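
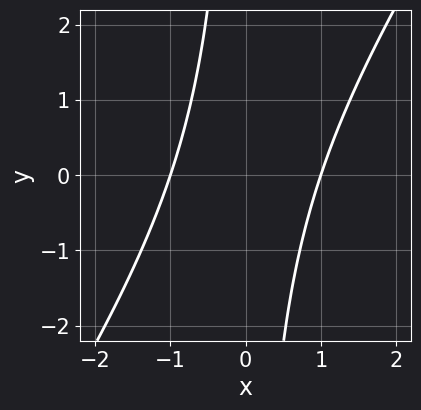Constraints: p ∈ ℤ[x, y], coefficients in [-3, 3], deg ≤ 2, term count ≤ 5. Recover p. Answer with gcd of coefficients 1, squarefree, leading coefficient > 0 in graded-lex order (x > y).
3*x^2 - 2*x*y - 3

First, the degree is 2 — the shape is more complex than any degree-1 curve.
Then, from the visible intercepts: among the integer gridlines, it crosses the x-axis at x ∈ {-1, 1}; it misses every integer gridline on the y-axis.
Finally, together with the visible shape, these determine p as stated.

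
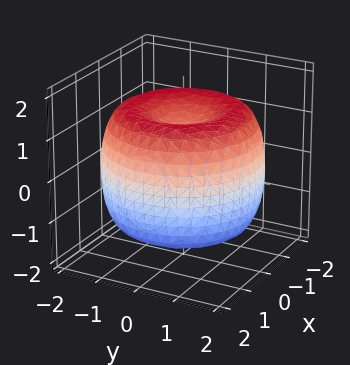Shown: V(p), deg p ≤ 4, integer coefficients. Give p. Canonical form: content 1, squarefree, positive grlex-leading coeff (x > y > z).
First, the degree is 4 — a generic line meets the surface in up to 4 points.
Next, symmetries: rotational symmetry about the z-axis ⇒ p depends on x, y only through x² + y².
Then, from the axis intercepts and sections: the z-axis gridline crossings are at z ∈ {-1, 1}; a circular section at z = -1 has radius between 1 and 2.
Finally, fitting integer coefficients to these (and the overall shape) gives p.

x^4 + 2*x^2*y^2 + y^4 - 3*x^2 - 3*y^2 + 2*z^2 - 2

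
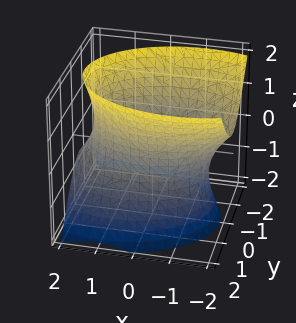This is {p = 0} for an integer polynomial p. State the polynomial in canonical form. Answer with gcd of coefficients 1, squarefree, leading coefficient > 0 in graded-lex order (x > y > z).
First, degree: the shape is more complex than any degree-1 surface, so deg p = 2.
Then, from the axis intercepts and sections: no z-intercept at any integer in the box.
Finally, fitting integer coefficients to these (and the overall shape) gives p.

x^2 + x*z + 2*y^2 - z^2 - 3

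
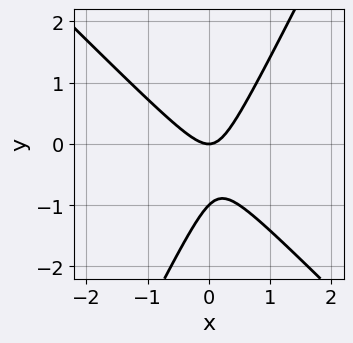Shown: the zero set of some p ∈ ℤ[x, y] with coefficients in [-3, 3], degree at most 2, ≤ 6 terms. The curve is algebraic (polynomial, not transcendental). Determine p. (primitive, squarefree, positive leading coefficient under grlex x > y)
First, deg p = 2. The shape is more complex than any degree-1 curve.
Then, against the integer gridlines: it meets the x-axis at x = 0 (among the integer gridlines); the y-axis gridline crossings are at y ∈ {-1, 0}.
Finally, the integer polynomial consistent with all of this is the stated p.

2*x^2 + x*y - y^2 - y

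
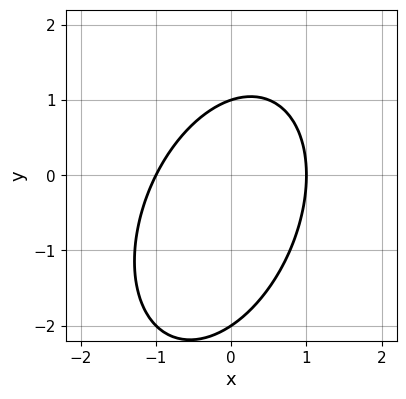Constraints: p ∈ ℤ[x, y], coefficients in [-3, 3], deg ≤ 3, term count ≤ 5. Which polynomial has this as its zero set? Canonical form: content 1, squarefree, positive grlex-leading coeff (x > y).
First, the degree is 2 — a generic line meets the curve in up to 2 points.
Then, checking where it meets the axes: the x-axis gridline crossings are at x ∈ {-1, 1}; among the integer gridlines, it crosses the y-axis at y ∈ {-2, 1}.
Finally, putting this together gives p.

2*x^2 - x*y + y^2 + y - 2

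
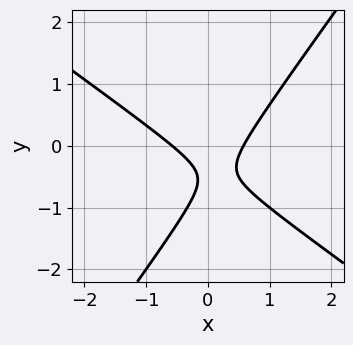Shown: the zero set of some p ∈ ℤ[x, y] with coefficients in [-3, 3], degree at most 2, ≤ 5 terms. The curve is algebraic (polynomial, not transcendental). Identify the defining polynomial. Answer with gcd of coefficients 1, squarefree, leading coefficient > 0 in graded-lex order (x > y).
3*x^2 + 2*x*y - 3*y^2 - 3*y - 1

1. Degree: no degree-1 curve has this shape, so deg p = 2.
2. Against the integer gridlines: it misses every integer gridline on the y-axis.
3. Putting this together gives p.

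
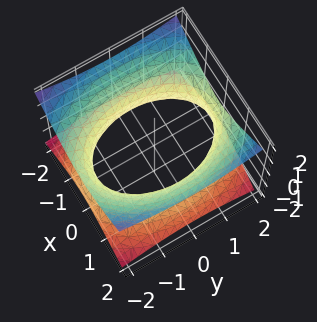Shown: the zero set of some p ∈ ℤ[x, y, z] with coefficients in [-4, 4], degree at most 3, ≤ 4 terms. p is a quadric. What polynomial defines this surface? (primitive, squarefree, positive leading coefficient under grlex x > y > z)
2*x^2 + y^2 - 3*z^2 - 3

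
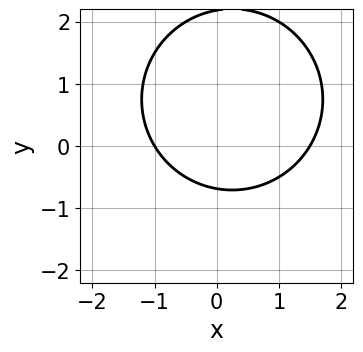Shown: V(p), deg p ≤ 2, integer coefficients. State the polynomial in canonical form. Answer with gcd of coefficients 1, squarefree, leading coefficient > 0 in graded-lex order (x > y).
1. The degree is 2 — no degree-1 curve has this shape.
2. Against the integer gridlines: it crosses the x-axis at the gridline x = -1.
3. Together with the visible shape, these determine p as stated.

2*x^2 + 2*y^2 - x - 3*y - 3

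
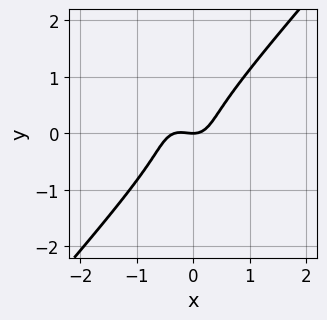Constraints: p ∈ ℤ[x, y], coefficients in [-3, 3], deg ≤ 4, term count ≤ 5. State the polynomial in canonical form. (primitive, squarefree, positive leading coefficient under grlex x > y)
1. deg p = 3.
2. Observable constraints: one y-axis crossing is at y = 0; it crosses the x-axis at the gridline x = 0.
3. Solving for integer coefficients yields p as stated.

3*x^3 - 2*y^3 + x^2 - y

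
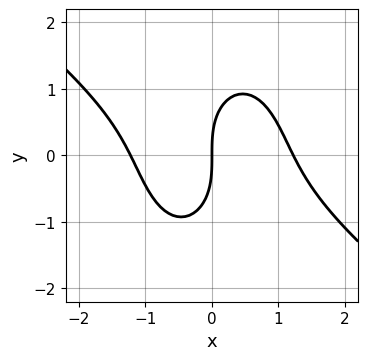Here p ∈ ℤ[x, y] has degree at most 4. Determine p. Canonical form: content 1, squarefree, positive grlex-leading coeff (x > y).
First, degree: a generic line meets the curve in up to 3 points, so deg p = 3.
Then, from the axis intercepts and sections: it meets the x-axis at x = 0 (among the integer gridlines); it crosses the y-axis at the gridline y = 0.
Finally, solving for integer coefficients yields p as stated.

2*x^3 + 2*x^2*y + y^3 - 3*x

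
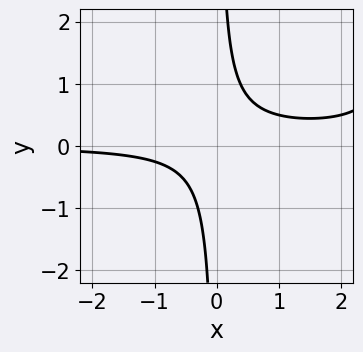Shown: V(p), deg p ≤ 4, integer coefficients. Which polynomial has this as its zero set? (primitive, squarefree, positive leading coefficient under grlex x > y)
x^2*y - 3*x*y + 1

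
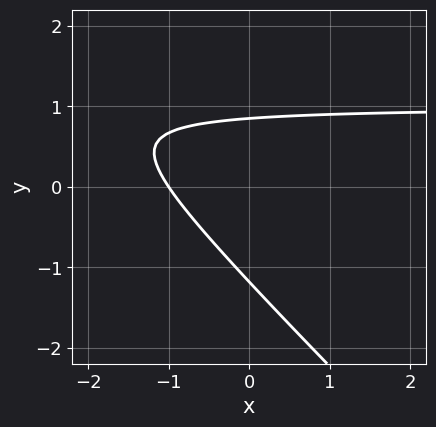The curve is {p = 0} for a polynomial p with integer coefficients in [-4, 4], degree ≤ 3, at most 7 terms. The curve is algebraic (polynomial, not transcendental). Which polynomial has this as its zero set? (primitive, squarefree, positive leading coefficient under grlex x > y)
1. Degree: a generic line meets the curve in up to 2 points, so deg p = 2.
2. Against the integer gridlines: it meets the x-axis at x = -1 (among the integer gridlines).
3. Solving for integer coefficients yields p as stated.

3*x*y + 3*y^2 - 3*x + y - 3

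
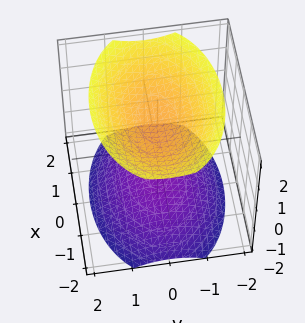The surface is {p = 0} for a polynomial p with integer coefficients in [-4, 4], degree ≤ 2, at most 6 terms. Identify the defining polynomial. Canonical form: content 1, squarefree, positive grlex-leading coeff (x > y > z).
First, there are 2 components.
Next, the degree is 2 — two separate bowl-shaped sheets opening away from each other; a quadric.
Then, symmetries: the z ↦ −z reflection is a symmetry, so z appears only in even powers; the y ↦ −y reflection is a symmetry, so y appears only in even powers; it's symmetric under x → −x, forcing even powers of x.
Next, observable constraints: the surface avoids every integer y-axis point in the box; it misses every integer gridline on the x-axis.
Finally, matching integer coefficients to the picture gives p.

x^2 + 2*y^2 - 2*z^2 + 3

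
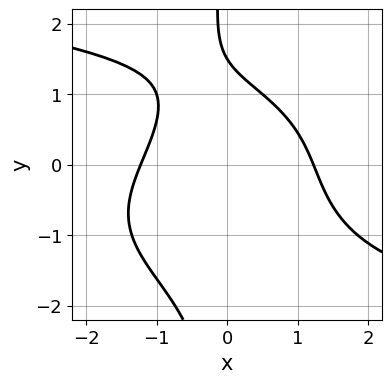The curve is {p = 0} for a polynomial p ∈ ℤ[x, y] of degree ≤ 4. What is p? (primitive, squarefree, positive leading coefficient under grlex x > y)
x*y^3 + 2*x^2 + 2*y - 3

First, degree: a generic line meets the curve in up to 4 points, so deg p = 4.
Finally, the integer polynomial consistent with all of this is the stated p.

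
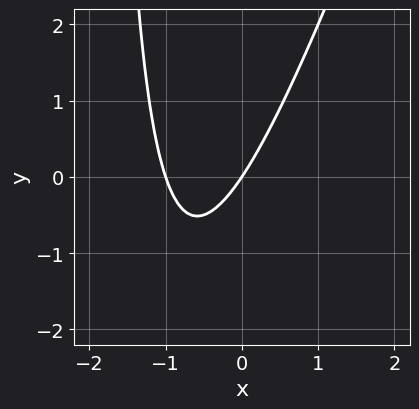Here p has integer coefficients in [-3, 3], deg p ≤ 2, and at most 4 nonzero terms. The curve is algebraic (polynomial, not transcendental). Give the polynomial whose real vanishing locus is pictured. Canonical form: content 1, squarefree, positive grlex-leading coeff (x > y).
(a) deg p = 2. The shape is more complex than any degree-1 curve.
(b) From the visible intercepts: one y-axis crossing is at y = 0; the x-axis gridline crossings are at x ∈ {-1, 0}.
(c) Matching integer coefficients to the picture gives p.

3*x^2 - x*y + 3*x - 2*y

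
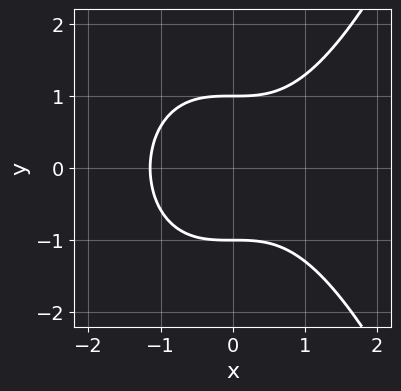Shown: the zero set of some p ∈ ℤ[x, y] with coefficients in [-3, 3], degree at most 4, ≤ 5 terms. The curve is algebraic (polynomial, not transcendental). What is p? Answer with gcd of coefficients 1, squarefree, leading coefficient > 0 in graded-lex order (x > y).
First, the degree is 3 — a generic line meets the curve in up to 3 points.
Next, symmetries: it's symmetric under y → −y, forcing even powers of y.
Then, from the visible intercepts: the y-axis gridline crossings are at y ∈ {-1, 1}.
Finally, together with the visible shape, these determine p as stated.

2*x^3 - 3*y^2 + 3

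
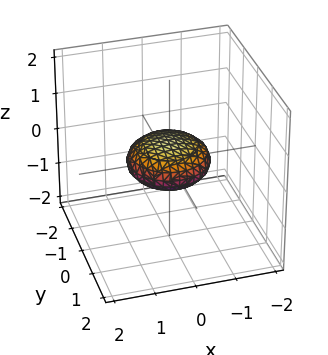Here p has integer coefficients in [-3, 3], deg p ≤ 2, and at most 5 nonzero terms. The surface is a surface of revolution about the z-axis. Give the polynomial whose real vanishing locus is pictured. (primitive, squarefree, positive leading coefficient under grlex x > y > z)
x^2 + y^2 + 3*z^2 - 1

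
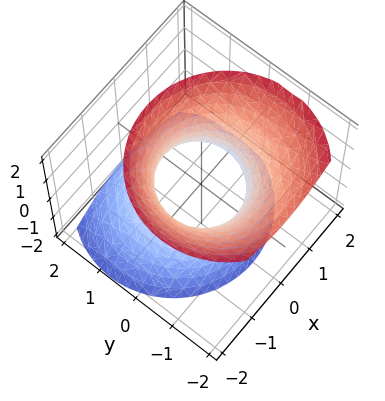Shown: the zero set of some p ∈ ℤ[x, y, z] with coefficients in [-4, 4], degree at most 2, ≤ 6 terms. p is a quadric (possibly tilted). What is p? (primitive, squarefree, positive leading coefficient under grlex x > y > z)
deg p = 2. The shape is more complex than any degree-1 surface.
From the visible intercepts: among the integer gridlines, it crosses the x-axis at x ∈ {-1, 1}; the y-axis gridline crossings are at y ∈ {-1, 1}.
Matching integer coefficients to the picture gives p.

3*x^2 + 3*y^2 + 2*y*z - 2*z^2 - 3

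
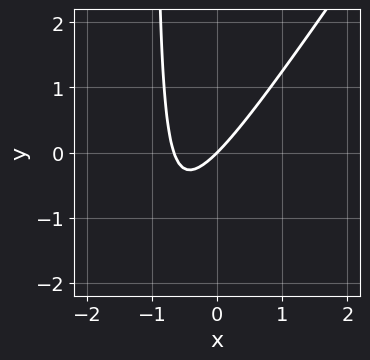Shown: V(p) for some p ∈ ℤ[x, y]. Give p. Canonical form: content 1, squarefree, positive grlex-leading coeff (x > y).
3*x^2 - 2*x*y + 2*x - 2*y

Degree: no degree-1 curve has this shape, so deg p = 2.
Checking where it meets the axes: it meets the y-axis at y = 0 (among the integer gridlines); it meets the x-axis at x = 0 (among the integer gridlines).
The integer polynomial consistent with all of this is the stated p.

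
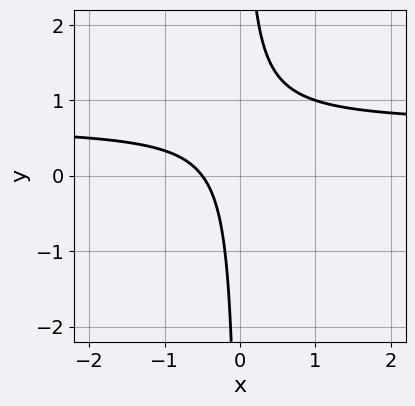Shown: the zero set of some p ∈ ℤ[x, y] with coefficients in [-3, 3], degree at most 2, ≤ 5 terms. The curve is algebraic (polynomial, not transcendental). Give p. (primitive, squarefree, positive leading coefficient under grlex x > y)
3*x*y - 2*x - 1

First, the degree is 2 — a generic line meets the curve in up to 2 points.
Then, from the visible intercepts: it misses every integer gridline on the y-axis.
Finally, solving for integer coefficients yields p as stated.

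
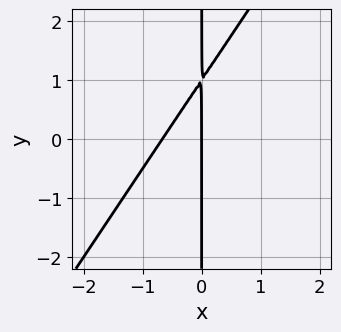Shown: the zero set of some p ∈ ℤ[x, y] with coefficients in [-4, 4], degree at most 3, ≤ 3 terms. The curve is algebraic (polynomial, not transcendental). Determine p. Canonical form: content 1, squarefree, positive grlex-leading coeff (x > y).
1. Degree: the shape is more complex than any degree-1 curve, so deg p = 2.
2. From the visible intercepts: it crosses the x-axis at the gridline x = 0; every point of the y-axis in the box is on the curve.
3. Solving for integer coefficients yields p as stated.

3*x^2 - 2*x*y + 2*x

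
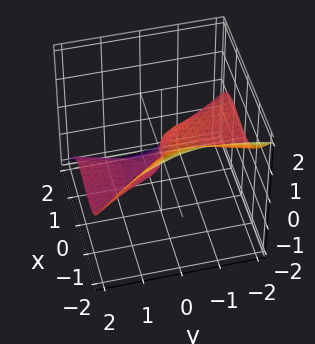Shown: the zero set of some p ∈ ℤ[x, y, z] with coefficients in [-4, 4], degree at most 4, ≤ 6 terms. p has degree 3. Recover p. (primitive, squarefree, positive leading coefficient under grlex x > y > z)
1. deg p = 3.
2. Against the integer gridlines: it crosses the x-axis at the gridline x = 0; one y-axis crossing is at y = 0; it crosses the z-axis at the gridline z = 0.
3. Together with the visible shape, these determine p as stated.

3*x^3 + 2*x^2*y + 3*y^2*z + 3*z^3 + y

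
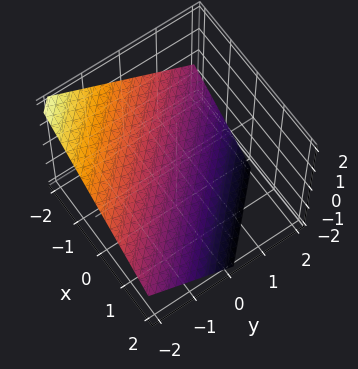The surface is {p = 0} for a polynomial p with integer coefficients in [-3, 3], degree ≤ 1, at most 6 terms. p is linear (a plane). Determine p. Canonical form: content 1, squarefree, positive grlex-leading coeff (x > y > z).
2*x + 2*y + 3*z + 2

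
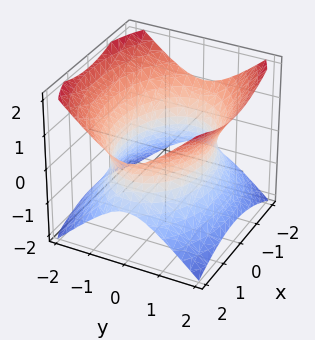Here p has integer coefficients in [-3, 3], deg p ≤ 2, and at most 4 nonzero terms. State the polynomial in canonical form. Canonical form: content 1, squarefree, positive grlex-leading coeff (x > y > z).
(a) The degree is 2 — one connected sheet with a waist; a quadric.
(b) Symmetries: mirror symmetry x ↦ −x ⇒ only even powers of x; the y ↦ −y reflection is a symmetry, so y appears only in even powers; it's symmetric under z → −z, forcing even powers of z.
(c) Against the integer gridlines: the surface avoids every integer z-axis point in the box.
(d) The integer polynomial consistent with all of this is the stated p.

x^2 + 2*y^2 - 2*z^2 - 3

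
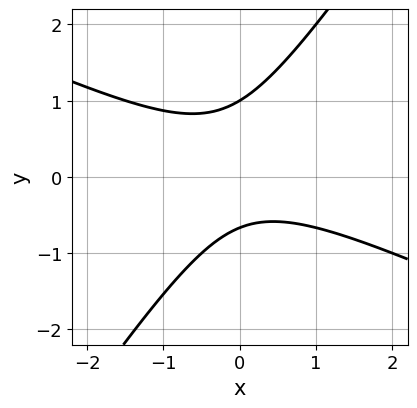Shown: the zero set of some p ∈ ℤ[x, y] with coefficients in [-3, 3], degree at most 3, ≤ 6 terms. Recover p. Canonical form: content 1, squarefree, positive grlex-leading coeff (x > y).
2*x^2 + 3*x*y - 3*y^2 + y + 2

First, degree: no degree-1 curve has this shape, so deg p = 2.
Next, reading off the gridlines: it crosses the y-axis at the gridline y = 1; it misses every integer gridline on the x-axis.
Finally, solving for integer coefficients yields p as stated.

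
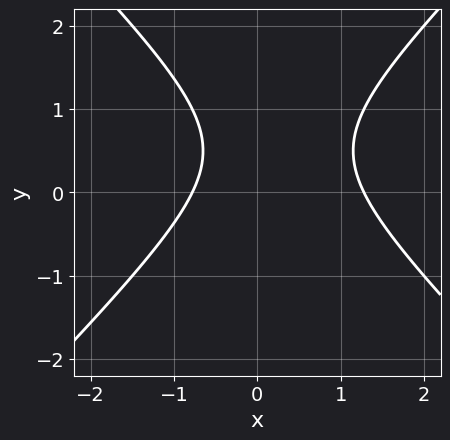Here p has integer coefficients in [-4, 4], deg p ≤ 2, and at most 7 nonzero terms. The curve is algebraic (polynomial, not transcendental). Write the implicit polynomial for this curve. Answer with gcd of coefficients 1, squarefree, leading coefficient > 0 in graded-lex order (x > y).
2*x^2 - 2*y^2 - x + 2*y - 2

First, the degree is 2 — no degree-1 curve has this shape.
Next, reading off the gridlines: the curve avoids every integer y-axis point in the box.
Finally, solving for integer coefficients yields p as stated.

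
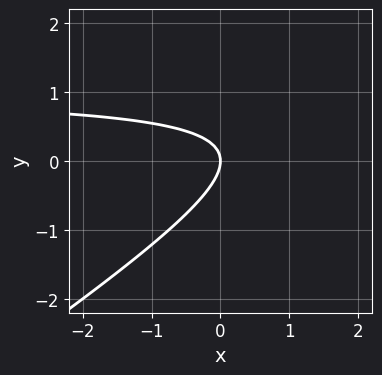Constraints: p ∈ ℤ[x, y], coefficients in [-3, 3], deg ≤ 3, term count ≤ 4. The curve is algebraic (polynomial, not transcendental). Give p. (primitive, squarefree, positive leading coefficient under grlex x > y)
2*x*y - 3*y^2 - 2*x

First, deg p = 2.
Then, checking where it meets the axes: it meets the y-axis at y = 0 (among the integer gridlines); one x-axis crossing is at x = 0.
Finally, assembling these constraints gives the stated polynomial.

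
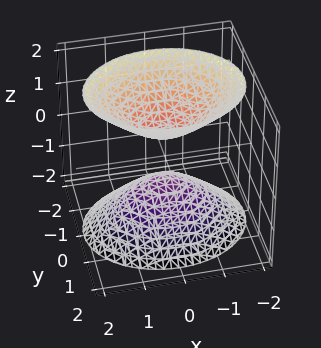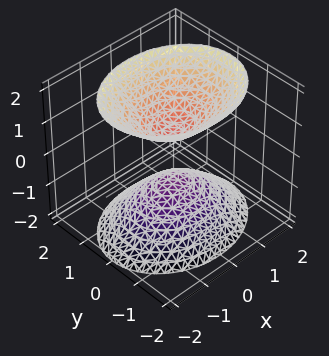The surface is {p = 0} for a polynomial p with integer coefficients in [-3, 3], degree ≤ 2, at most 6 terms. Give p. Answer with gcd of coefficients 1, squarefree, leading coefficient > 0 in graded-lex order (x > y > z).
2*x^2 + 3*y^2 - 2*z^2 + 1

(a) The picture has 2 separate pieces.
(b) deg p = 2.
(c) Symmetries: mirror symmetry x ↦ −x ⇒ only even powers of x; the y ↦ −y reflection is a symmetry, so y appears only in even powers; it's symmetric under z → −z, forcing even powers of z.
(d) Observable constraints: it misses every integer gridline on the x-axis; no y-intercept at any integer in the box.
(e) Fitting integer coefficients to these (and the overall shape) gives p.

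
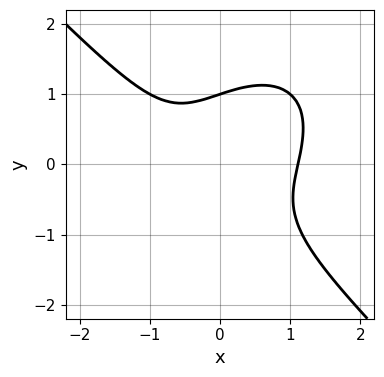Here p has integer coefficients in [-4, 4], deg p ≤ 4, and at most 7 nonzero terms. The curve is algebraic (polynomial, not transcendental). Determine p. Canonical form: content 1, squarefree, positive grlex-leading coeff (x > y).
3*x^3 + 3*y^3 - 2*x*y - x - 3

First, deg p = 3. No degree-2 curve has this shape.
Next, observable constraints: one y-axis crossing is at y = 1.
Finally, these observations pin down the coefficients.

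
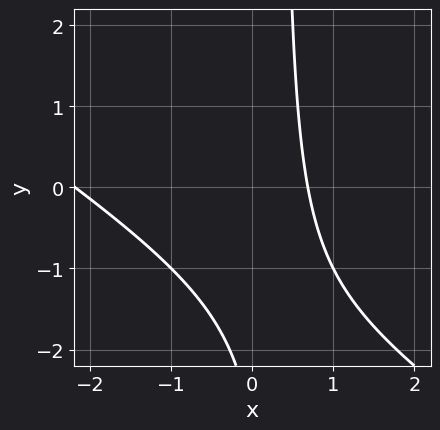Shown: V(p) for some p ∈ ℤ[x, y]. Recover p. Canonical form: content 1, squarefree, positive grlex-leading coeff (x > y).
1. deg p = 2. A generic line meets the curve in up to 2 points.
2. Observable constraints: no y-intercept at any integer in the box.
3. Solving for integer coefficients yields p as stated.

2*x^2 + 3*x*y + 3*x - y - 3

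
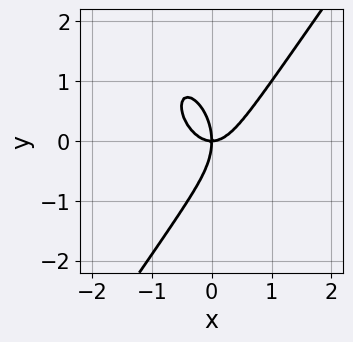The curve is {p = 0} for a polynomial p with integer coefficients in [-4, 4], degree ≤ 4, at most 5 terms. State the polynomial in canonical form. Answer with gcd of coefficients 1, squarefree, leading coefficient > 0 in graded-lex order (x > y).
3*x^3 - y^3 - 2*x*y

deg p = 3.
From the visible intercepts: one y-axis crossing is at y = 0; it meets the x-axis at x = 0 (among the integer gridlines).
Putting this together gives p.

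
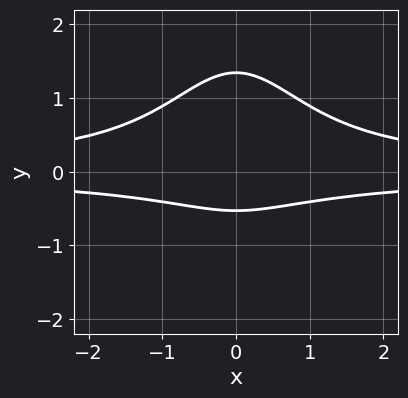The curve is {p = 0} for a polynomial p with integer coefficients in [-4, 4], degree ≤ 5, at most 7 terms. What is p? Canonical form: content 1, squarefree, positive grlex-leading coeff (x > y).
First, deg p = 4.
Then, symmetries: the x ↦ −x reflection is a symmetry, so x appears only in even powers.
Next, from the axis intercepts and sections: no x-intercept at any integer in the box.
Finally, solving for integer coefficients yields p as stated.

3*x^2*y^2 + y^3 + 2*y^2 - 3*y - 2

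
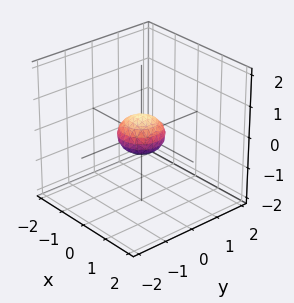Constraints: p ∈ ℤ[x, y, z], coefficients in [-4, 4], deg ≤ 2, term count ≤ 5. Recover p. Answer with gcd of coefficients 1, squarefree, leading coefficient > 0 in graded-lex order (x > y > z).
(a) deg p = 2. Bounded and convex; a quadric.
(b) By symmetry, the surface is invariant under rotation about z: p = q(x² + y², z); it's symmetric under z → −z, forcing even powers of z.
(c) Against the integer gridlines: a circular section at z = 0 has radius between 0 and 1.
(d) These observations pin down the coefficients.

2*x^2 + 2*y^2 + 3*z^2 - 1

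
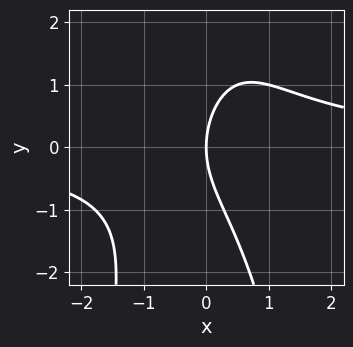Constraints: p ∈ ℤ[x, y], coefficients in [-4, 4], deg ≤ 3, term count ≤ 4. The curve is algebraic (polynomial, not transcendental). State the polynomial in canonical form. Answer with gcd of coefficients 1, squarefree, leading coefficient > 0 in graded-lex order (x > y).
2*x^2*y + y^2 - 3*x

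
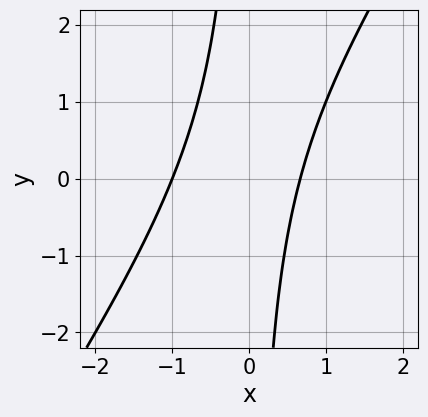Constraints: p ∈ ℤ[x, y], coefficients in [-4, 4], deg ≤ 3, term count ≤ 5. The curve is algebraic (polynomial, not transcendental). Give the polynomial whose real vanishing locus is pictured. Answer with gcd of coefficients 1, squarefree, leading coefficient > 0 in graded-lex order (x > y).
First, the degree is 2 — no degree-1 curve has this shape.
Then, observable constraints: one x-axis crossing is at x = -1; the curve avoids every integer y-axis point in the box.
Finally, solving for integer coefficients yields p as stated.

3*x^2 - 2*x*y + x - 2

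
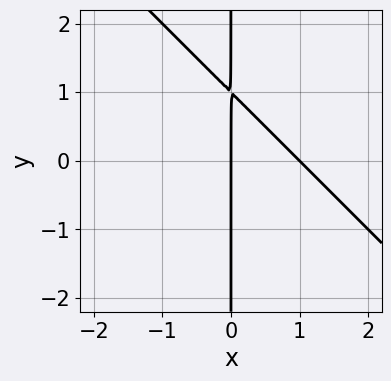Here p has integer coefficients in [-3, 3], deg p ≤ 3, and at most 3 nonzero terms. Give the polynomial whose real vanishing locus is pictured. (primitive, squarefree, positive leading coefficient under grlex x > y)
1. The degree is 2 — no degree-1 curve has this shape.
2. Reading off the gridlines: the visible y-axis segment lies entirely on the curve; the x-axis gridline crossings are at x ∈ {0, 1}.
3. Matching integer coefficients to the picture gives p.

x^2 + x*y - x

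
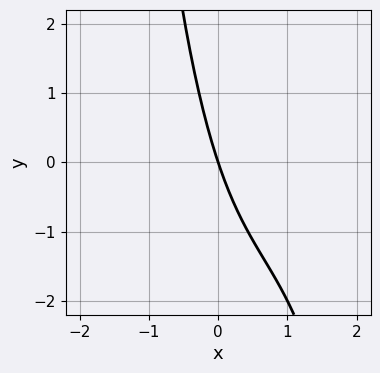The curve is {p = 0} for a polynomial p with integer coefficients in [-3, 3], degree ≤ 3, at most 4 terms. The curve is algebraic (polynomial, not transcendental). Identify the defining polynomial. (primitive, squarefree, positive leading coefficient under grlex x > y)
First, degree: the shape is more complex than any degree-2 curve, so deg p = 3.
Next, from the axis intercepts and sections: it meets the x-axis at x = 0 (among the integer gridlines); it meets the y-axis at y = 0 (among the integer gridlines).
Finally, fitting integer coefficients to these (and the overall shape) gives p.

x^3 - 2*x^2 + 3*x + y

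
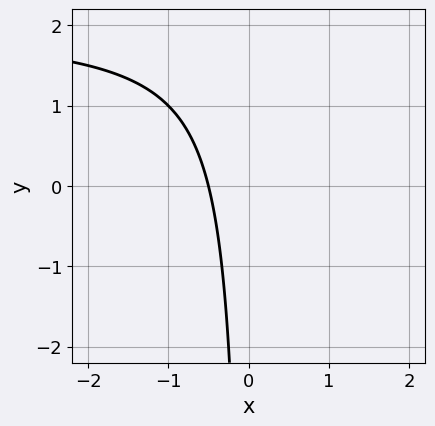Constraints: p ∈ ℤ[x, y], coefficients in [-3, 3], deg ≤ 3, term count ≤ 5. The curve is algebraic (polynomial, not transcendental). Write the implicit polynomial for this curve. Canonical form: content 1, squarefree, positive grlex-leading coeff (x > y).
Degree: the shape is more complex than any degree-1 curve, so deg p = 2.
From the axis intercepts and sections: no y-intercept at any integer in the box.
The integer polynomial consistent with all of this is the stated p.

x*y - 2*x - 1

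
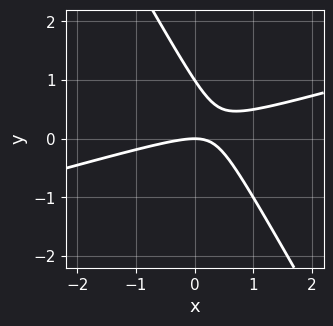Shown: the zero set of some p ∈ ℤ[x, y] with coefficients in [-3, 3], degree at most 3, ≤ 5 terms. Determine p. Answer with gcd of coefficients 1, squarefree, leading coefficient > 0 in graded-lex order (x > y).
Degree: a generic line meets the curve in up to 2 points, so deg p = 2.
From the axis intercepts and sections: among the integer gridlines, it crosses the y-axis at y ∈ {0, 1}; one x-axis crossing is at x = 0.
Assembling these constraints gives the stated polynomial.

x^2 - 3*x*y - 2*y^2 + 2*y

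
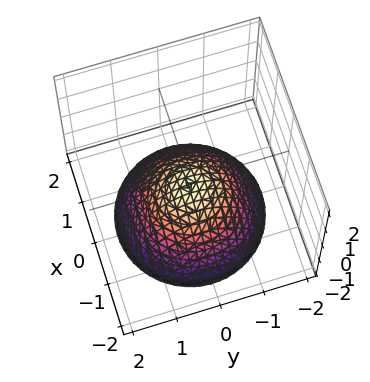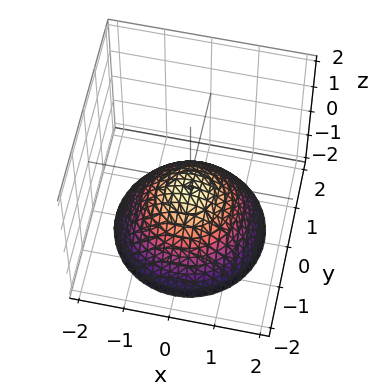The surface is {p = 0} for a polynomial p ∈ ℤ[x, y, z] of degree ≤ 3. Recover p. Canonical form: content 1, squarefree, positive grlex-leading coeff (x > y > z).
2*x^2 + 2*y^2 + 3*z + 1

The degree is 2 — a generic line meets the surface in up to 2 points.
Symmetries: rotational symmetry about the z-axis ⇒ p depends on x, y only through x² + y².
From the axis intercepts and sections: the surface avoids every integer y-axis point in the box; the surface avoids every integer x-axis point in the box.
Putting this together gives p.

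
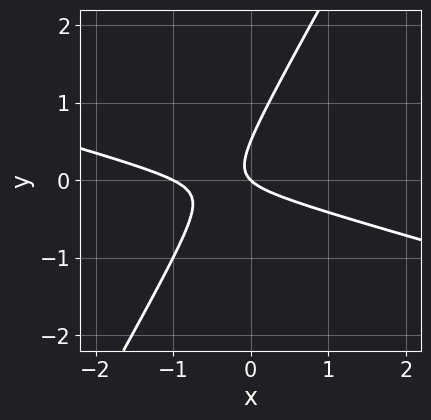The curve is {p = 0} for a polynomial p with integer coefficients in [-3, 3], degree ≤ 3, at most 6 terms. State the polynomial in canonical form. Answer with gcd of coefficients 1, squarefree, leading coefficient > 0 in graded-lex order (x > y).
x^2 + 3*x*y - 2*y^2 + x + y

1. Degree: the shape is more complex than any degree-1 curve, so deg p = 2.
2. Reading off the gridlines: among the integer gridlines, it crosses the x-axis at x ∈ {-1, 0}; it meets the y-axis at y = 0 (among the integer gridlines).
3. The integer polynomial consistent with all of this is the stated p.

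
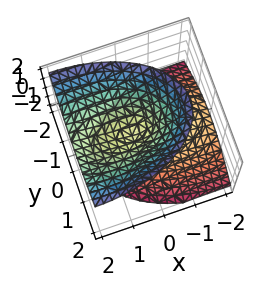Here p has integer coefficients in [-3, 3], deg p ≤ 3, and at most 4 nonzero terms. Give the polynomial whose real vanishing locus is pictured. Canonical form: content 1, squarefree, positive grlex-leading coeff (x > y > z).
x^2 - 2*x*z + 3*y^2 - 2*z^2

deg p = 2. A generic line meets the surface in up to 2 points.
From the visible intercepts: it meets the y-axis at y = 0 (among the integer gridlines); one x-axis crossing is at x = 0.
The integer polynomial consistent with all of this is the stated p.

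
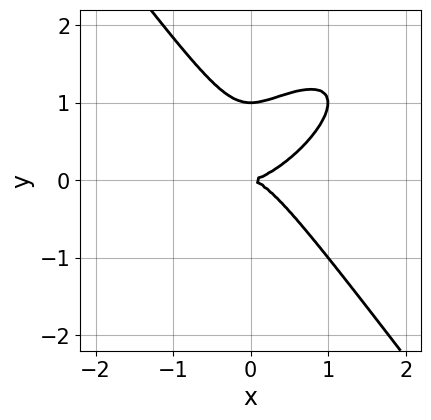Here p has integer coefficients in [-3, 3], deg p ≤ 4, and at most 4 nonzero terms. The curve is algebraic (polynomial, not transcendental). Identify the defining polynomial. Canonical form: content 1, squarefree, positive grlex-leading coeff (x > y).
First, the degree is 3 — the shape is more complex than any degree-2 curve.
Then, observable constraints: it meets the x-axis at x = 0 (among the integer gridlines); the y-axis gridline crossings are at y ∈ {0, 1}.
Finally, together with the visible shape, these determine p as stated.

x^3 - x^2*y + y^3 - y^2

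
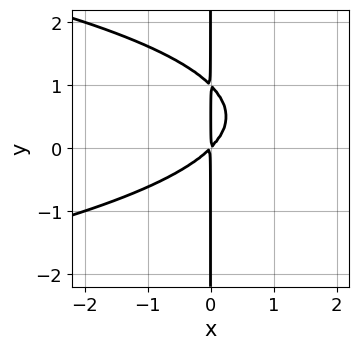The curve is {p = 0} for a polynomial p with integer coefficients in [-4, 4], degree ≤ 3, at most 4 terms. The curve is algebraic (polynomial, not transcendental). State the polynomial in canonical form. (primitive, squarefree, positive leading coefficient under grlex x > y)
x*y^2 + x^2 - x*y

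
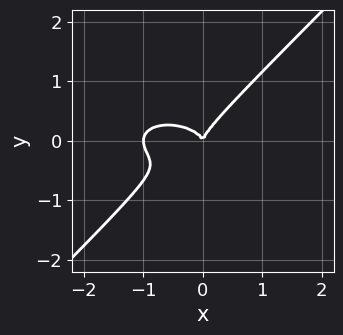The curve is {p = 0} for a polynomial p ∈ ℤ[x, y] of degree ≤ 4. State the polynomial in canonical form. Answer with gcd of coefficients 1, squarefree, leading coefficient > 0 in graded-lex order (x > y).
(a) deg p = 3. A generic line meets the curve in up to 3 points.
(b) From the visible intercepts: one y-axis crossing is at y = 0; the x-axis gridline crossings are at x ∈ {-1, 0}.
(c) Solving for integer coefficients yields p as stated.

x^3 + 2*x*y^2 - 3*y^3 + x^2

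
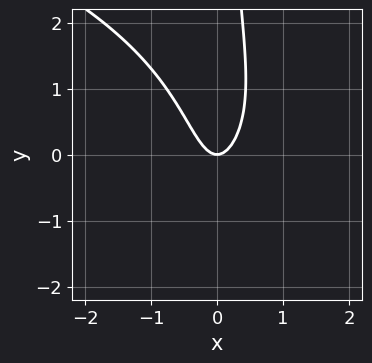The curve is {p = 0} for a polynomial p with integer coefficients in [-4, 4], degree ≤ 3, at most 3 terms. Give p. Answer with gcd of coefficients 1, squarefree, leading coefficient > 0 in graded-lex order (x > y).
x*y^2 + 3*x^2 - y

First, degree: a generic line meets the curve in up to 3 points, so deg p = 3.
Next, reading off the gridlines: one x-axis crossing is at x = 0; it meets the y-axis at y = 0 (among the integer gridlines).
Finally, putting this together gives p.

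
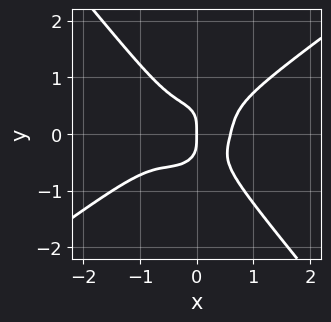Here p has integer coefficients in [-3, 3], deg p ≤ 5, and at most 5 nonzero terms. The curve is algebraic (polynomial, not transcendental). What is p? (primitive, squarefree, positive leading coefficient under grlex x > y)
3*x^4 - 3*x^3*y - 3*y^4 + x^3 - x

1. Degree: a generic line meets the curve in up to 4 points, so deg p = 4.
2. Reading off the gridlines: it meets the y-axis at y = 0 (among the integer gridlines); one x-axis crossing is at x = 0.
3. Fitting integer coefficients to these (and the overall shape) gives p.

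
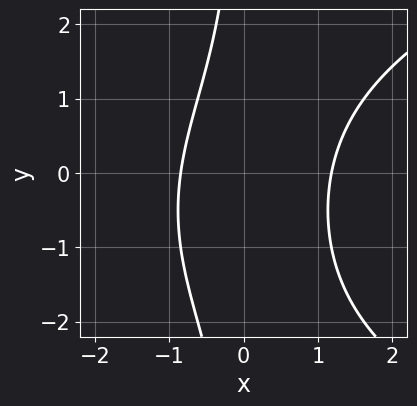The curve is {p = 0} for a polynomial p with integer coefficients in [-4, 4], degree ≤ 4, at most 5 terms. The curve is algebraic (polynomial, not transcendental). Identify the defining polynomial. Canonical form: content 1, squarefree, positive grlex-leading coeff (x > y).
x*y^2 - 3*x^2 + x*y + x + 3

First, degree: a generic line meets the curve in up to 3 points, so deg p = 3.
Next, observable constraints: the curve avoids every integer y-axis point in the box.
Finally, assembling these constraints gives the stated polynomial.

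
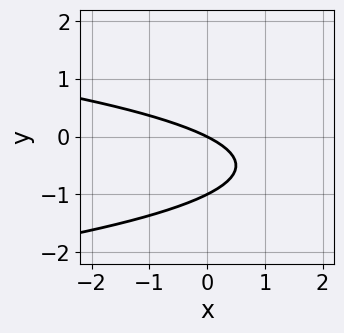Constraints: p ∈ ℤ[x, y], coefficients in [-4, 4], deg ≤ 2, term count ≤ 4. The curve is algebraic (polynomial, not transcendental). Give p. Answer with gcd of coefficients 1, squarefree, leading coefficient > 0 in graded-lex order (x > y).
1. Degree: the shape is more complex than any degree-1 curve, so deg p = 2.
2. Observable constraints: it crosses the x-axis at the gridline x = 0; among the integer gridlines, it crosses the y-axis at y ∈ {-1, 0}.
3. Putting this together gives p.

2*y^2 + x + 2*y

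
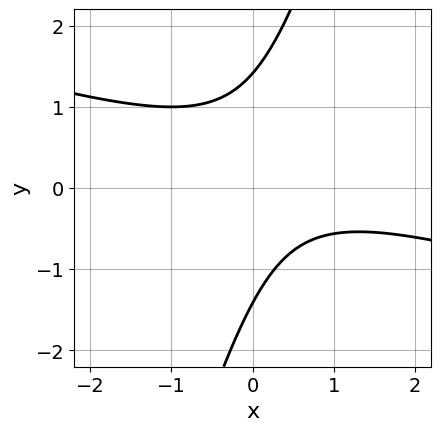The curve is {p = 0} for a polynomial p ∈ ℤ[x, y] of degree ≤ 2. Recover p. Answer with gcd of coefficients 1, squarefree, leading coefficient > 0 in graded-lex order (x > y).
(a) Degree: the shape is more complex than any degree-1 curve, so deg p = 2.
(b) Checking where it meets the axes: the curve avoids every integer x-axis point in the box.
(c) Fitting integer coefficients to these (and the overall shape) gives p.

x^2 + 3*x*y - y^2 - x + 2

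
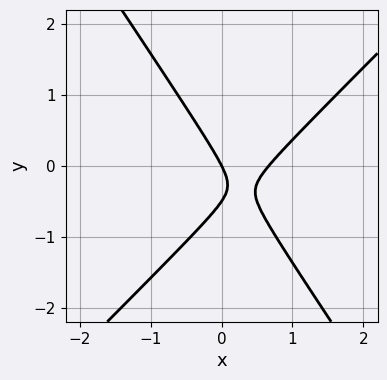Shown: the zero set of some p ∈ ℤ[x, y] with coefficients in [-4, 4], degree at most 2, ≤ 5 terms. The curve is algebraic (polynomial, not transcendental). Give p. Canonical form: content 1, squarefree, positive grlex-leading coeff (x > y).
1. Degree: no degree-1 curve has this shape, so deg p = 2.
2. Observable constraints: it meets the x-axis at x = 0 (among the integer gridlines); it meets the y-axis at y = 0 (among the integer gridlines).
3. These observations pin down the coefficients.

3*x^2 - x*y - 2*y^2 - 2*x - y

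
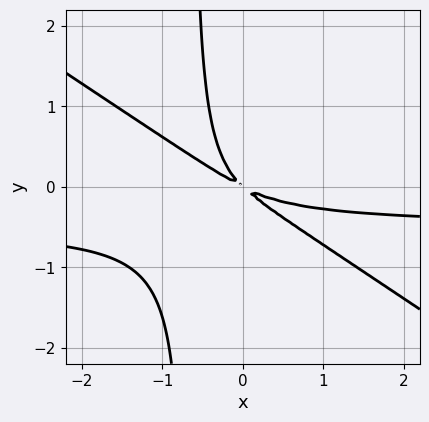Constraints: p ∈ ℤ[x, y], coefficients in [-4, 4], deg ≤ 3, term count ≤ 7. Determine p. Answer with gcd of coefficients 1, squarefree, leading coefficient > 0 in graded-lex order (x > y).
1. Degree: the shape is more complex than any degree-2 curve, so deg p = 3.
2. Matching integer coefficients to the picture gives p.

2*x^2*y + 3*x*y^2 + x^2 + 3*x*y + 2*y^2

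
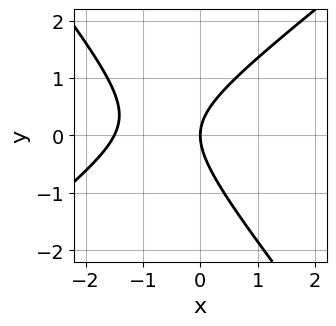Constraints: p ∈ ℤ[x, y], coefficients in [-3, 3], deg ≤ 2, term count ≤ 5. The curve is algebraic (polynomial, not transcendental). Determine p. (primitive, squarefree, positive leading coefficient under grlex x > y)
1. The degree is 2 — a generic line meets the curve in up to 2 points.
2. Reading off the gridlines: one x-axis crossing is at x = 0; one y-axis crossing is at y = 0.
3. These observations pin down the coefficients.

2*x^2 - x*y - 2*y^2 + 3*x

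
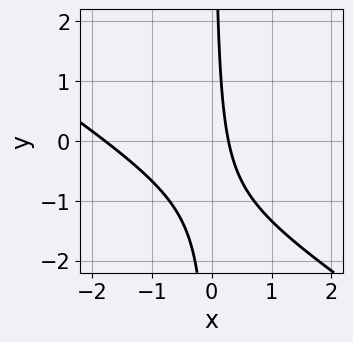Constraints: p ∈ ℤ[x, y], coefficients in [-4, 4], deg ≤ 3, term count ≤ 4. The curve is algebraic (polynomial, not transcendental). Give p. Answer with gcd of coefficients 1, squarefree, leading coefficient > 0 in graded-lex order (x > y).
2*x^2 + 3*x*y + 3*x - 1

First, deg p = 2. No degree-1 curve has this shape.
Then, from the visible intercepts: it misses every integer gridline on the y-axis.
Finally, fitting integer coefficients to these (and the overall shape) gives p.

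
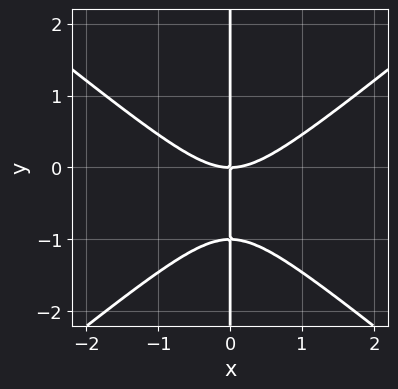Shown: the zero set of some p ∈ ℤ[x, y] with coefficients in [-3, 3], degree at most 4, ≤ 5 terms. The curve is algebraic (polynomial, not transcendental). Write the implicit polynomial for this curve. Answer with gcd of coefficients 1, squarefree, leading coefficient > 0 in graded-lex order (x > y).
First, degree: a generic line meets the curve in up to 3 points, so deg p = 3.
Next, against the integer gridlines: it meets the x-axis at x = 0 (among the integer gridlines); every point of the y-axis in the box is on the curve.
Finally, these observations pin down the coefficients.

2*x^3 - 3*x*y^2 - 3*x*y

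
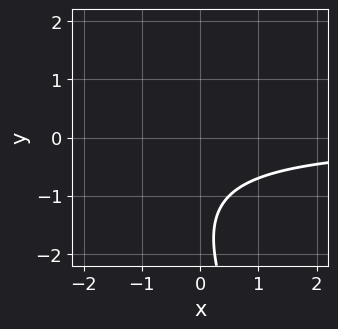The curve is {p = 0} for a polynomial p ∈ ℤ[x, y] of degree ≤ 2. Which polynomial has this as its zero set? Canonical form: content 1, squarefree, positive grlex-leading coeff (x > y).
2*x*y + y^2 + 3*y + 3

First, the degree is 2 — the shape is more complex than any degree-1 curve.
Then, from the visible intercepts: no x-intercept at any integer in the box; the curve avoids every integer y-axis point in the box.
Finally, putting this together gives p.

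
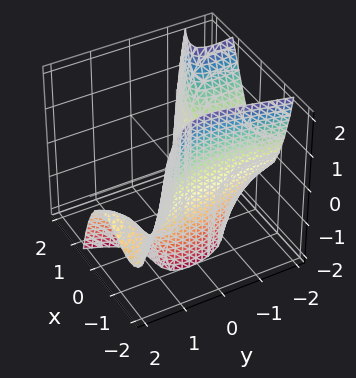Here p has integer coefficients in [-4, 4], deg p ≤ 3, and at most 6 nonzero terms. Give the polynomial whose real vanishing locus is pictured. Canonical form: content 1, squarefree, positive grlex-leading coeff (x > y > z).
1. Degree: no degree-2 surface has this shape, so deg p = 3.
2. Against the integer gridlines: no z-intercept at any integer in the box; no y-intercept at any integer in the box.
3. Putting this together gives p.

2*x^3 + 3*x^2*y + y^2*z + 2*x*y + 2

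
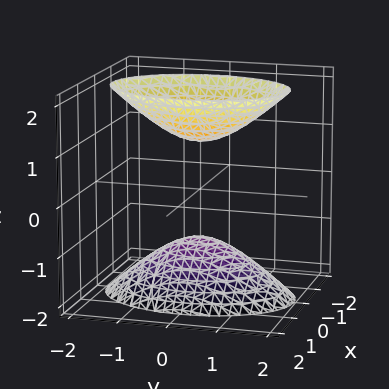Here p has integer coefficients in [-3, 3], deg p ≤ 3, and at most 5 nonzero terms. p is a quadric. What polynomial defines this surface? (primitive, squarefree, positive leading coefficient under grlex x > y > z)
I count 2 distinct pieces.
Degree: two separate bowl-shaped sheets opening away from each other; a quadric, so deg p = 2.
Symmetries: it's symmetric under y → −y, forcing even powers of y; mirror symmetry z ↦ −z ⇒ only even powers of z; mirror symmetry x ↦ −x ⇒ only even powers of x.
Observable constraints: no y-intercept at any integer in the box; no x-intercept at any integer in the box.
Together with the visible shape, these determine p as stated.

2*x^2 + y^2 - z^2 + 1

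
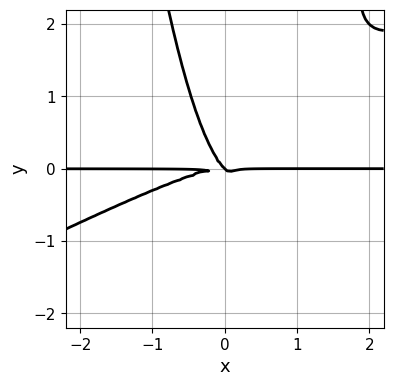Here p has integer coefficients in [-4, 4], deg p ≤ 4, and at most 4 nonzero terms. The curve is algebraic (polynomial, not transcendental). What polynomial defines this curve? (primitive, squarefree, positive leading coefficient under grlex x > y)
First, deg p = 4. No degree-3 curve has this shape.
Then, checking where it meets the axes: it meets the y-axis at y = 0 (among the integer gridlines); every point of the x-axis in the box is on the curve.
Finally, together with the visible shape, these determine p as stated.

x^3*y - 2*x^2*y^2 + x*y^2 + y^3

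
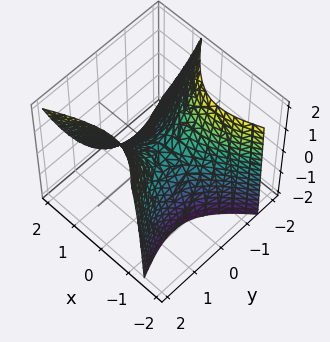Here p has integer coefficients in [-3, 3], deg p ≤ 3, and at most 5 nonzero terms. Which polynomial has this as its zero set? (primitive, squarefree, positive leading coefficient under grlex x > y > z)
2*x^2 - 2*x*y + x*z - 2*y^2 + 2*z

The degree is 2 — a generic line meets the surface in up to 2 points.
Reading off the gridlines: it crosses the y-axis at the gridline y = 0; one x-axis crossing is at x = 0; it crosses the z-axis at the gridline z = 0.
Matching integer coefficients to the picture gives p.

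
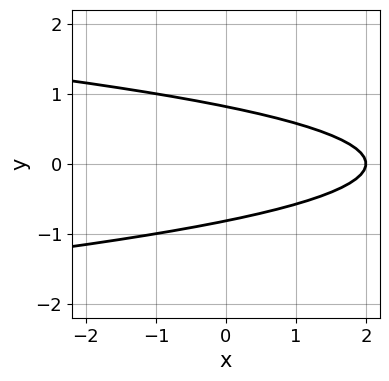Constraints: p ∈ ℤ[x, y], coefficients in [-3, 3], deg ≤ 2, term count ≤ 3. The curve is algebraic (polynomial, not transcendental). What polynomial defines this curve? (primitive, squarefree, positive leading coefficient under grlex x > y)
3*y^2 + x - 2

1. Degree: a generic line meets the curve in up to 2 points, so deg p = 2.
2. Symmetries: mirror symmetry y ↦ −y ⇒ only even powers of y.
3. From the axis intercepts and sections: it crosses the x-axis at the gridline x = 2.
4. These observations pin down the coefficients.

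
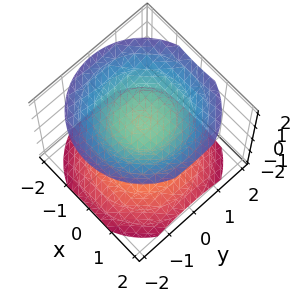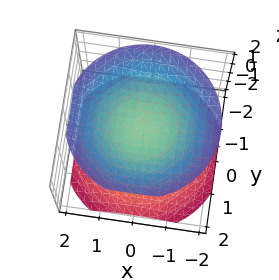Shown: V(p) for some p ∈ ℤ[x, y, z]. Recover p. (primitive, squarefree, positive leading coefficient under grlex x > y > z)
2*x^2 + 2*y^2 - 3*z^2 + 3

(a) The picture has 2 separate pieces. Treating them together as one polynomial.
(b) Degree: two sheets facing apart; a quadric, so deg p = 2.
(c) Symmetries: rotational symmetry about the z-axis ⇒ p depends on x, y only through x² + y²; the z ↦ −z reflection is a symmetry, so z appears only in even powers.
(d) Observable constraints: among the integer gridlines, it crosses the z-axis at z ∈ {-1, 1}; the surface avoids every integer y-axis point in the box; no x-intercept at any integer in the box.
(e) Together with the visible shape, these determine p as stated.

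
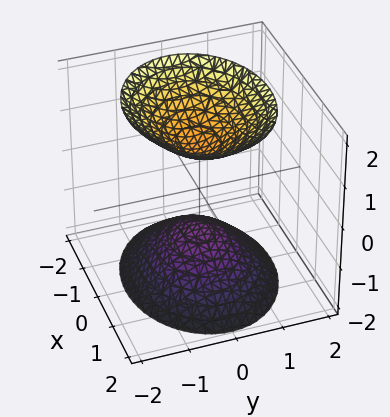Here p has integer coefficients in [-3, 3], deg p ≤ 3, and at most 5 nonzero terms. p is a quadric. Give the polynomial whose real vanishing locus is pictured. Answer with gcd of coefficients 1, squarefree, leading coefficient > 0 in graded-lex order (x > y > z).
2*x^2 + 3*y^2 - 2*z^2 + 2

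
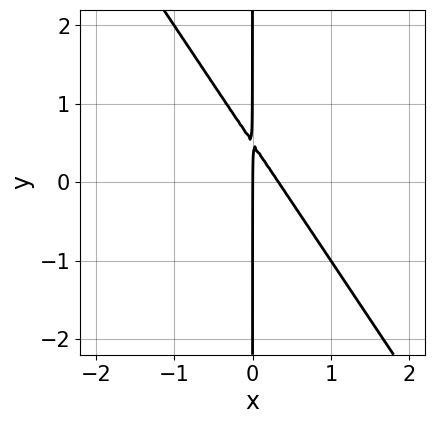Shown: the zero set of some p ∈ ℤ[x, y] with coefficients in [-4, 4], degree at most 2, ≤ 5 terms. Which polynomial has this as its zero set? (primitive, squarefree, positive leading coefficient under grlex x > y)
(a) deg p = 2.
(b) From the visible intercepts: it meets the x-axis at x = 0 (among the integer gridlines); the visible y-axis segment lies entirely on the curve.
(c) Together with the visible shape, these determine p as stated.

3*x^2 + 2*x*y - x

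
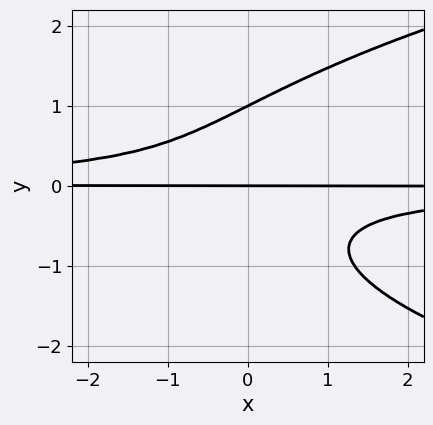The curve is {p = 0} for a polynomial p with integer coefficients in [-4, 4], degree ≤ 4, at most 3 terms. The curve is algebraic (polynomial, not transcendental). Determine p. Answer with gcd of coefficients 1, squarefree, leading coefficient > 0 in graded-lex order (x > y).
2*y^4 - 3*x*y^2 - 2*y

(a) Degree: the shape is more complex than any degree-3 curve, so deg p = 4.
(b) Observable constraints: among the integer gridlines, it crosses the y-axis at y ∈ {0, 1}; the visible x-axis segment lies entirely on the curve.
(c) Putting this together gives p.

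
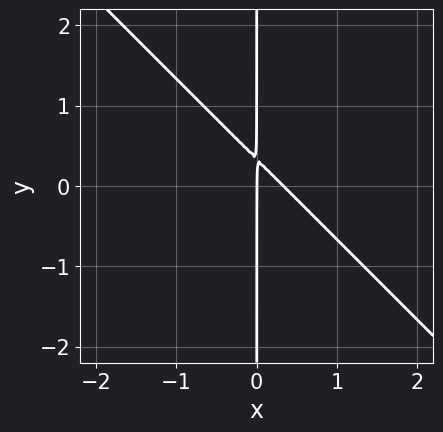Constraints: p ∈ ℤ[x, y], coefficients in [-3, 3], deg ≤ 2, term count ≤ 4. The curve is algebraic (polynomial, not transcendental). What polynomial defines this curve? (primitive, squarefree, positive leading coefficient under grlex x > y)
deg p = 2. A generic line meets the curve in up to 2 points.
Observable constraints: one x-axis crossing is at x = 0; the visible y-axis segment lies entirely on the curve.
Putting this together gives p.

3*x^2 + 3*x*y - x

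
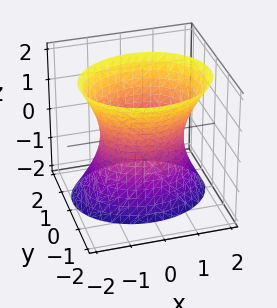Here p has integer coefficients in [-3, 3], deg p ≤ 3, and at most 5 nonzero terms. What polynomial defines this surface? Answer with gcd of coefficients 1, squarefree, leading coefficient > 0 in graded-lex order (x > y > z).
1. deg p = 2. The shape is more complex than any degree-1 surface.
2. Against the integer gridlines: the surface avoids every integer z-axis point in the box; among the integer gridlines, it crosses the y-axis at y ∈ {-1, 1}.
3. The integer polynomial consistent with all of this is the stated p.

2*x^2 + 3*y^2 + y*z - z^2 - 3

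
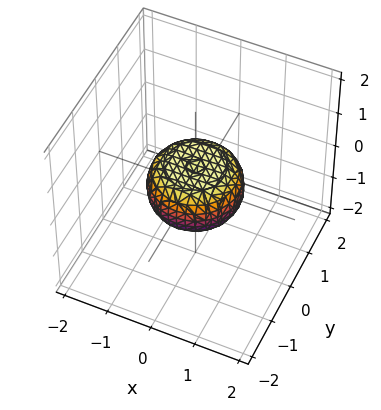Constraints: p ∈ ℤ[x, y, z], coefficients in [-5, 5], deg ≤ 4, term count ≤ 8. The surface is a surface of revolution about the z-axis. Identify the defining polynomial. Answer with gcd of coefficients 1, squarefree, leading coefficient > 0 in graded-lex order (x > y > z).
2*x^4 + 4*x^2*y^2 + 2*y^4 - x^2 - y^2 + 3*z^2 - 1

First, the degree is 4 — a generic line meets the surface in up to 4 points.
Next, symmetries: rotational symmetry about the z-axis ⇒ p depends on x, y only through x² + y².
Then, observable constraints: the x-axis gridline crossings are at x ∈ {-1, 1}; a circular section at z = 0 has radius exactly 1; among the integer gridlines, it crosses the y-axis at y ∈ {-1, 1}.
Finally, together with the visible shape, these determine p as stated.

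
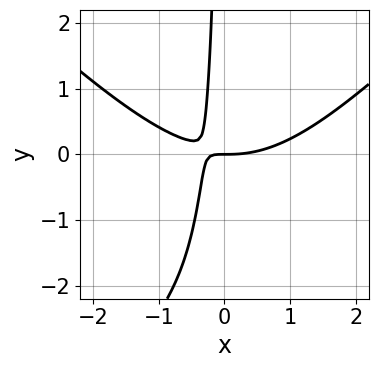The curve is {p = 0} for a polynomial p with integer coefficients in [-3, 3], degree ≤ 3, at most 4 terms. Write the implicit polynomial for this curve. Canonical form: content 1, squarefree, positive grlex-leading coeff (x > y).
x^3 - x*y^2 - 3*x*y - y

The degree is 3 — the shape is more complex than any degree-2 curve.
Checking where it meets the axes: it meets the x-axis at x = 0 (among the integer gridlines); it meets the y-axis at y = 0 (among the integer gridlines).
Matching integer coefficients to the picture gives p.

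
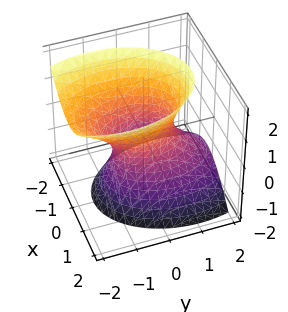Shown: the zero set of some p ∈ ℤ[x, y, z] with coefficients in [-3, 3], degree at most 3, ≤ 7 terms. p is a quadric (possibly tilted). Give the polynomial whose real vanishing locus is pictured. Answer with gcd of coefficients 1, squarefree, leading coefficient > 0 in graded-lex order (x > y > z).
2*x^2 + y^2 + y*z - z^2 - 1

1. Degree: the shape is more complex than any degree-1 surface, so deg p = 2.
2. From the axis intercepts and sections: no z-intercept at any integer in the box; among the integer gridlines, it crosses the y-axis at y ∈ {-1, 1}.
3. Fitting integer coefficients to these (and the overall shape) gives p.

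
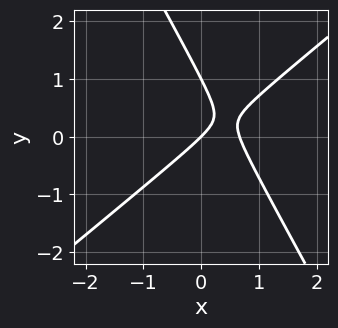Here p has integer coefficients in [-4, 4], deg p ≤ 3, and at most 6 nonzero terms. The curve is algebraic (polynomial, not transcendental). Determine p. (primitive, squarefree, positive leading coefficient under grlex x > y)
3*x^2 - 2*x*y - 2*y^2 - 2*x + 2*y

(a) deg p = 2. No degree-1 curve has this shape.
(b) Checking where it meets the axes: the y-axis gridline crossings are at y ∈ {0, 1}; one x-axis crossing is at x = 0.
(c) These observations pin down the coefficients.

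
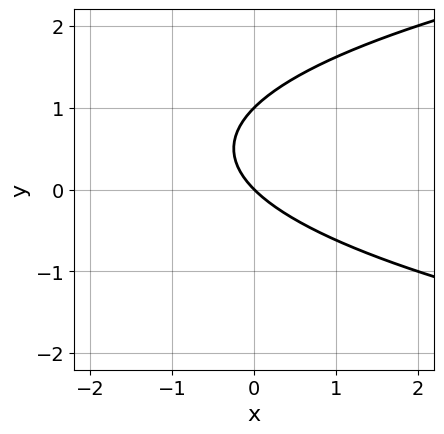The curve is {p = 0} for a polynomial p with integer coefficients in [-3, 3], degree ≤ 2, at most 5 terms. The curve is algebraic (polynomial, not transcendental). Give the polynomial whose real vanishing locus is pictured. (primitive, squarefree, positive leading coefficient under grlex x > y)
(a) deg p = 2. A generic line meets the curve in up to 2 points.
(b) From the visible intercepts: it crosses the x-axis at the gridline x = 0; among the integer gridlines, it crosses the y-axis at y ∈ {0, 1}.
(c) Solving for integer coefficients yields p as stated.

y^2 - x - y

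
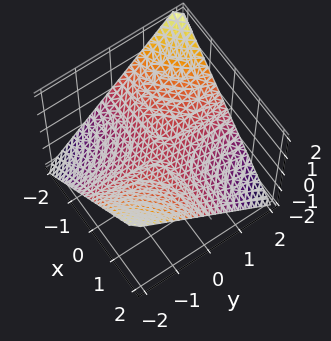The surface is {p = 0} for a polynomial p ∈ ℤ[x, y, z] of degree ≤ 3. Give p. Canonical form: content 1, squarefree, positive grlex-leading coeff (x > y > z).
1. deg p = 2. A hyperbolic paraboloid; a quadric.
2. Observable constraints: the visible y-axis segment lies entirely on the surface; it meets the z-axis at z = 0 (among the integer gridlines).
3. The integer polynomial consistent with all of this is the stated p. Check: (-1, 0, 0) on the x-axis lies on the surface, and p(-1, 0, 0) = 0. ✓

x*y + 2*z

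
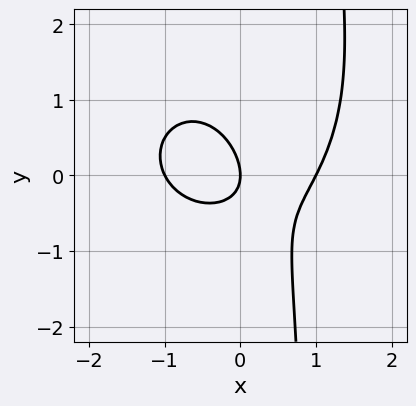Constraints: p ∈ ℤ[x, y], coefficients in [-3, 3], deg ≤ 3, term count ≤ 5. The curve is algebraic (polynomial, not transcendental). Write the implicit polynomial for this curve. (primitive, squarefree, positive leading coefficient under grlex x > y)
x^3 + x*y^2 - x*y - y^2 - x

1. Degree: no degree-2 curve has this shape, so deg p = 3.
2. Checking where it meets the axes: it crosses the y-axis at the gridline y = 0; the x-axis gridline crossings are at x ∈ {-1, 0, 1}.
3. Assembling these constraints gives the stated polynomial.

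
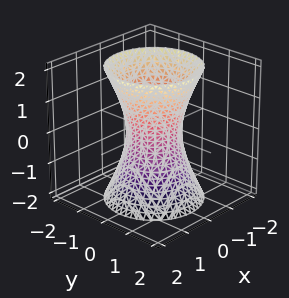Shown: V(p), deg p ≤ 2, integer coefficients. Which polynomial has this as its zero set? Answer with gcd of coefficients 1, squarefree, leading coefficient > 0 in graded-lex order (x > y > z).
(a) The degree is 2 — the shape is more complex than any degree-1 surface.
(b) Symmetries: rotational symmetry about the z-axis ⇒ p depends on x, y only through x² + y².
(c) From the axis intercepts and sections: the surface avoids every integer z-axis point in the box; a circular section at z = 1 has radius exactly 1.
(d) The integer polynomial consistent with all of this is the stated p.

3*x^2 + 3*y^2 - z^2 - 2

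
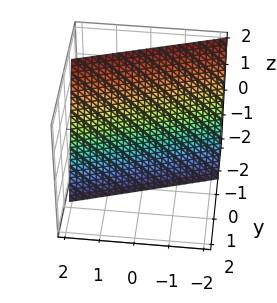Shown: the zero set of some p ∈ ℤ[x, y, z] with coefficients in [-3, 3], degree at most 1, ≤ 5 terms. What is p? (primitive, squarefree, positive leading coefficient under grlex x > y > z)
deg p = 1. The surface is flat (a plane).
Checking where it meets the axes: one x-axis crossing is at x = 2; one z-axis crossing is at z = -2.
Fitting integer coefficients to these (and the overall shape) gives p.

x - 3*y - z - 2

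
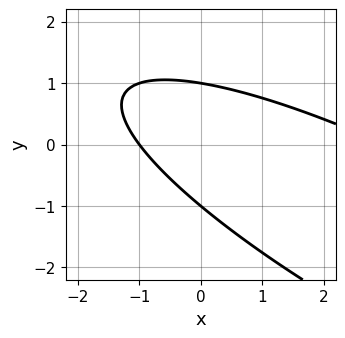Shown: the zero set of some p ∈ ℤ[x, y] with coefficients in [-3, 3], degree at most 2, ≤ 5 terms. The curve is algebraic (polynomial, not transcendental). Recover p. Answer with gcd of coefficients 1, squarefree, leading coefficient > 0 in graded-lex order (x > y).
x^2 + 3*x*y + 3*y^2 - 2*x - 3

The degree is 2 — the shape is more complex than any degree-1 curve.
Observable constraints: it meets the x-axis at x = -1 (among the integer gridlines); the y-axis gridline crossings are at y ∈ {-1, 1}.
Assembling these constraints gives the stated polynomial.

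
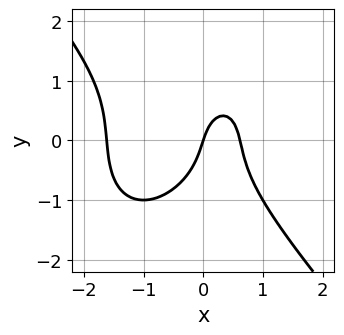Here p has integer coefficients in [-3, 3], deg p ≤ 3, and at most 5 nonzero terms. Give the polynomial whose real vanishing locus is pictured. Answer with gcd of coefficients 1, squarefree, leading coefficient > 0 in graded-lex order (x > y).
3*x^3 + 2*y^3 + 3*x^2 - 3*x + y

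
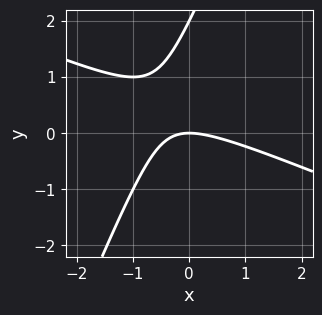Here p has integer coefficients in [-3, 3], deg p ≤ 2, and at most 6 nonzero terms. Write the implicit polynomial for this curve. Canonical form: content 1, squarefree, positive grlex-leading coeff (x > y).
1. The degree is 2 — the shape is more complex than any degree-1 curve.
2. Against the integer gridlines: among the integer gridlines, it crosses the y-axis at y ∈ {0, 2}; it crosses the x-axis at the gridline x = 0.
3. The integer polynomial consistent with all of this is the stated p.

x^2 + 2*x*y - y^2 + 2*y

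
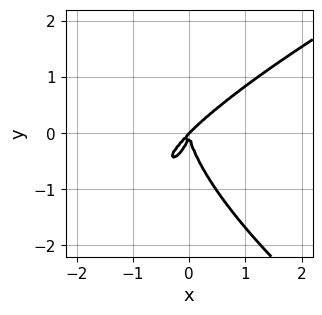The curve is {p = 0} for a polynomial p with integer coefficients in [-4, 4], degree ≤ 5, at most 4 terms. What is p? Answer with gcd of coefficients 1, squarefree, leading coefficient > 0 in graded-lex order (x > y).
y^4 - 3*x^3 + 3*x^2*y

Degree: a generic line meets the curve in up to 4 points, so deg p = 4.
Against the integer gridlines: it crosses the x-axis at the gridline x = 0; it meets the y-axis at y = 0 (among the integer gridlines).
The integer polynomial consistent with all of this is the stated p.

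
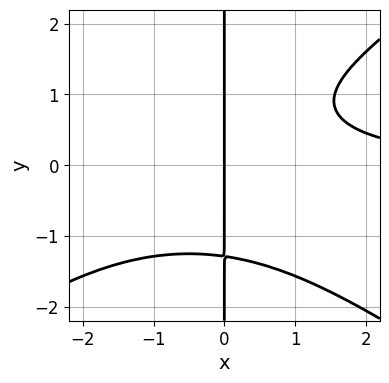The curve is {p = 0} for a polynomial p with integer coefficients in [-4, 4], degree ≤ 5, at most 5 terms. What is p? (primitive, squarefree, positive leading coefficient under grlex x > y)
x^3*y - 2*x*y^3 + x^2*y + x*y - 3*x

1. Degree: a generic line meets the curve in up to 4 points, so deg p = 4.
2. Observable constraints: it crosses the x-axis at the gridline x = 0; every point of the y-axis in the box is on the curve.
3. Matching integer coefficients to the picture gives p.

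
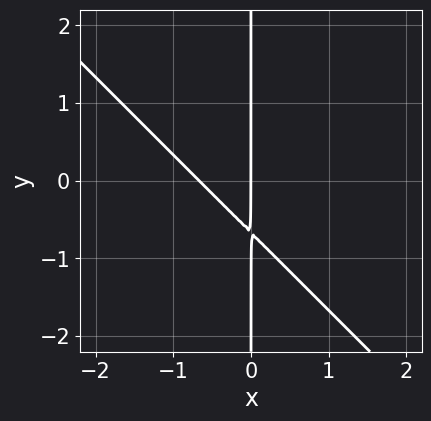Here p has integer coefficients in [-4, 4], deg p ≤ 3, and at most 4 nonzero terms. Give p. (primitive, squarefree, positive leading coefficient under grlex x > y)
3*x^2 + 3*x*y + 2*x

(a) deg p = 2. The shape is more complex than any degree-1 curve.
(b) Observable constraints: every point of the y-axis in the box is on the curve; one x-axis crossing is at x = 0.
(c) Matching integer coefficients to the picture gives p.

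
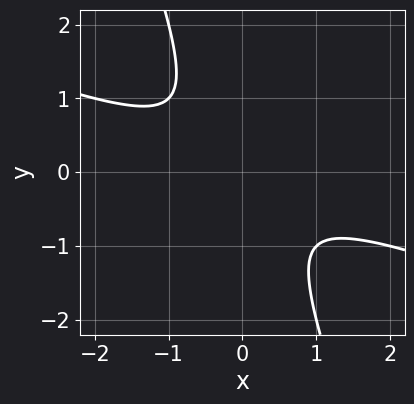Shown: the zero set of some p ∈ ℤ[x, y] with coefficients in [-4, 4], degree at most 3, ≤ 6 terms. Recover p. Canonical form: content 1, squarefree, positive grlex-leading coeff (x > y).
(a) deg p = 2. No degree-1 curve has this shape.
(b) Against the integer gridlines: it misses every integer gridline on the y-axis; no x-intercept at any integer in the box.
(c) Together with the visible shape, these determine p as stated.

x^2 + 3*x*y + y^2 + 1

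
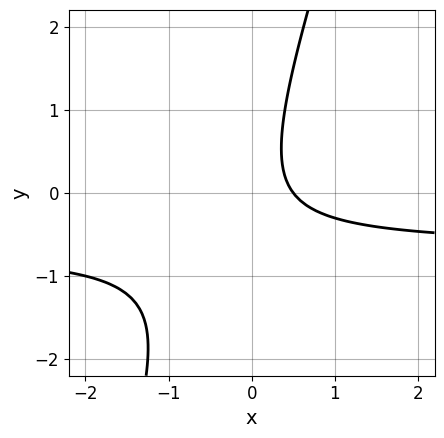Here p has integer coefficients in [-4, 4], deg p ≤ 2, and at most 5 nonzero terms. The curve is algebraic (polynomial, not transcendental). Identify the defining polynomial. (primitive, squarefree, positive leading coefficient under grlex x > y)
3*x*y - y^2 + 2*x - 1

(a) deg p = 2. No degree-1 curve has this shape.
(b) Reading off the gridlines: no y-intercept at any integer in the box.
(c) These observations pin down the coefficients.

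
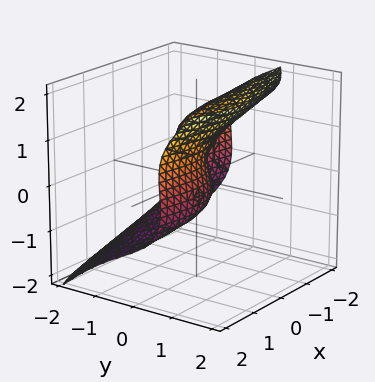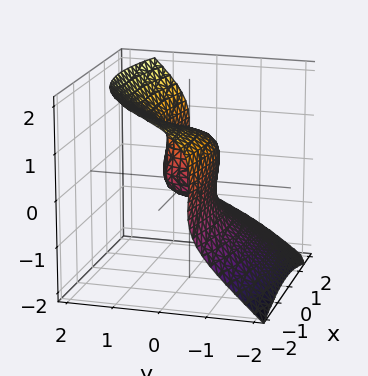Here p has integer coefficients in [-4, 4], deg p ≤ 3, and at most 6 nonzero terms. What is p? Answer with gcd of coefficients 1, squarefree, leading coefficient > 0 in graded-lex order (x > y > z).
First, degree: no degree-2 surface has this shape, so deg p = 3.
Then, from the axis intercepts and sections: it crosses the x-axis at the gridline x = 0; one y-axis crossing is at y = 0; the z-axis gridline crossings are at z ∈ {0, 1}.
Finally, fitting integer coefficients to these (and the overall shape) gives p.

2*x^2*y + 3*y^3 - 3*z^3 + 3*z^2 - 3*x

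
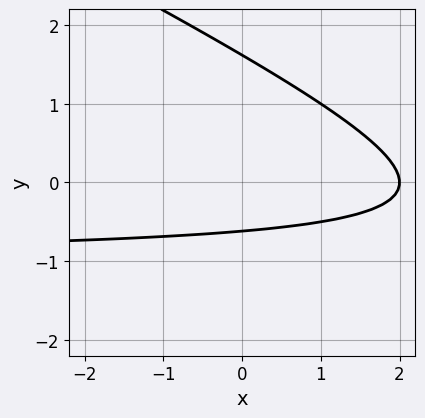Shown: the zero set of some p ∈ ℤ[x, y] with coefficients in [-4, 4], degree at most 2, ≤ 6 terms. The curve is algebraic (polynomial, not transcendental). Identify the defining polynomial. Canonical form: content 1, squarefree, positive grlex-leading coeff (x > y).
deg p = 2. A generic line meets the curve in up to 2 points.
From the visible intercepts: one x-axis crossing is at x = 2.
Matching integer coefficients to the picture gives p.

x*y + 2*y^2 + x - 2*y - 2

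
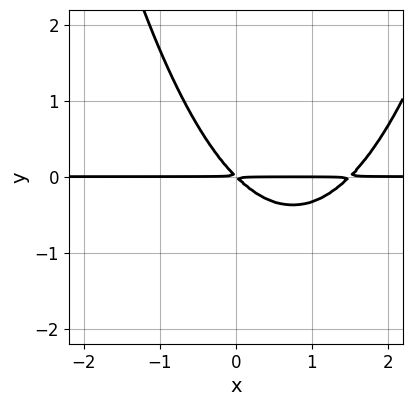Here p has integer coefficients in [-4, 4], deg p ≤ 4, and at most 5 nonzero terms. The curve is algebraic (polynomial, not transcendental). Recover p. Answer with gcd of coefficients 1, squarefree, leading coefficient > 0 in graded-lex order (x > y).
2*x^2*y - 3*x*y - 3*y^2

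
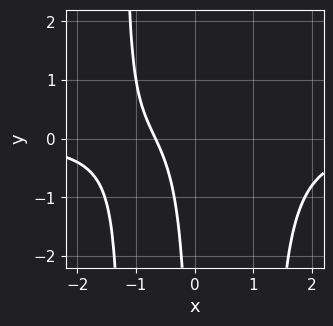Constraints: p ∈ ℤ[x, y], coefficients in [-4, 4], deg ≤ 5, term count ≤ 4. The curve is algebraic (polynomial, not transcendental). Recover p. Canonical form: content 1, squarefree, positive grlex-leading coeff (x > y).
Degree: the shape is more complex than any degree-3 curve, so deg p = 4.
Observable constraints: the curve avoids every integer y-axis point in the box.
These observations pin down the coefficients.

2*x^3*y - 3*x*y + 3*x + 2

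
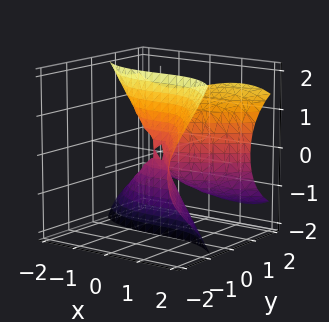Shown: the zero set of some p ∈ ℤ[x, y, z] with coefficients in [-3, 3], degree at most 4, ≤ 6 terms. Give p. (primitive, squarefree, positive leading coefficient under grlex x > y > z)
(a) Degree: no degree-2 surface has this shape, so deg p = 3.
(b) Against the integer gridlines: one y-axis crossing is at y = 0; every point of the z-axis in the box is on the surface; one x-axis crossing is at x = 0.
(c) The integer polynomial consistent with all of this is the stated p.

x^3 + 3*y*z^2 - 2*x*y - 3*y^2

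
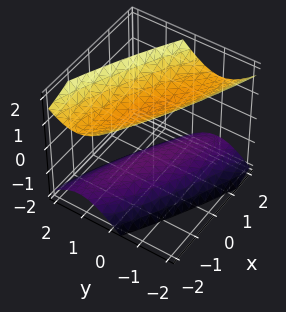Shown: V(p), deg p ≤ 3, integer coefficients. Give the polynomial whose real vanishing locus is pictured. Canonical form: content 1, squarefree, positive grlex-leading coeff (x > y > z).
x^2 + 3*x*y + 3*y^2 - 2*z^2 + 2

The picture has 2 separate pieces.
The degree is 2 — a generic line meets the surface in up to 2 points.
From the axis intercepts and sections: it misses every integer gridline on the y-axis; the z-axis gridline crossings are at z ∈ {-1, 1}; no x-intercept at any integer in the box.
Together with the visible shape, these determine p as stated.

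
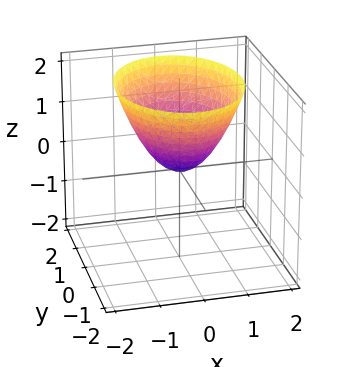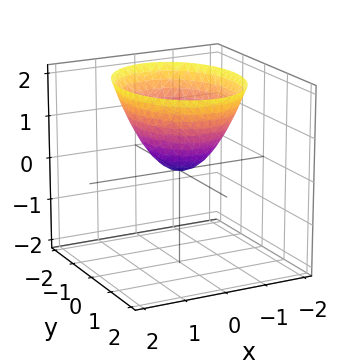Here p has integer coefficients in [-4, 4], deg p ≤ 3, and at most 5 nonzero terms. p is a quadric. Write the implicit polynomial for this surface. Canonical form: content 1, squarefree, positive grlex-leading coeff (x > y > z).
First, deg p = 2. A single bowl opening along one axis; a quadric.
Then, symmetries: it's symmetric under y → −y, forcing even powers of y; mirror symmetry x ↦ −x ⇒ only even powers of x.
Then, against the integer gridlines: one x-axis crossing is at x = 0; it crosses the y-axis at the gridline y = 0; it meets the z-axis at z = 0 (among the integer gridlines).
Finally, these observations pin down the coefficients.

3*x^2 + 2*y^2 - 3*z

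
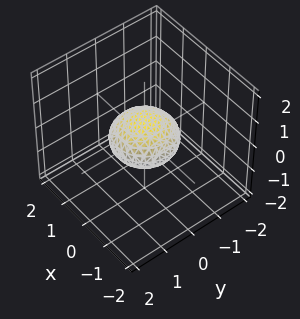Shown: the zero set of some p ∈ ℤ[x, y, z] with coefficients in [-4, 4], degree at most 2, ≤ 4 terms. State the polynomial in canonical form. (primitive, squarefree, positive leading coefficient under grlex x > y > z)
1. deg p = 2. Bounded and convex; a quadric.
2. Symmetry: every cross-section ⟂ z is a circle, so x, y appear only via x² + y²; it's symmetric under z → −z, forcing even powers of z.
3. Observable constraints: the y-axis gridline crossings are at y ∈ {-1, 1}; a circular section at z = 0 has radius exactly 1.
4. The integer polynomial consistent with all of this is the stated p. Check: (1, 0, 0) on the x-axis lies on the surface, and p(1, 0, 0) = 0. ✓

x^2 + y^2 + 2*z^2 - 1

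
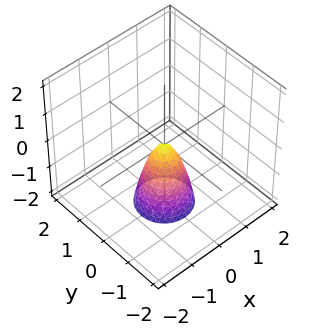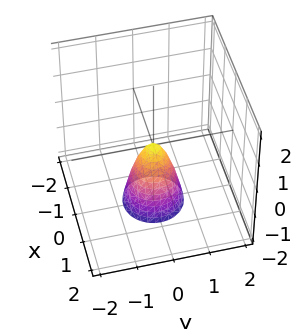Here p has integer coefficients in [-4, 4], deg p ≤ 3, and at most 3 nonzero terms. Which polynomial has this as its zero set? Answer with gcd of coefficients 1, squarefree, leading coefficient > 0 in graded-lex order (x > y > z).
3*x^2 + 3*y^2 + z

1. Degree: a single bowl opening along one axis; a quadric, so deg p = 2.
2. Symmetries: rotational symmetry about the z-axis ⇒ p depends on x, y only through x² + y².
3. Observable constraints: it crosses the x-axis at the gridline x = 0; a circular section at z = -2 has radius between 0 and 1; it meets the z-axis at z = 0 (among the integer gridlines).
4. The integer polynomial consistent with all of this is the stated p.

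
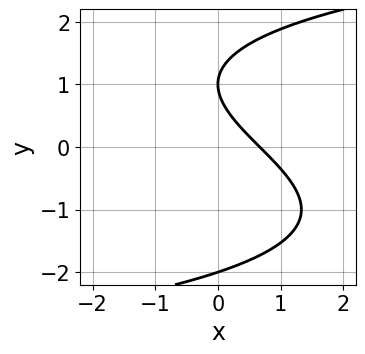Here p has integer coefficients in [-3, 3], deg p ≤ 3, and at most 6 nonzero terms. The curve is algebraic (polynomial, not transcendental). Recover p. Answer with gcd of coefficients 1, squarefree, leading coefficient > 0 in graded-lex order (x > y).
y^3 - 3*x - 3*y + 2

(a) deg p = 3.
(b) Against the integer gridlines: the y-axis gridline crossings are at y ∈ {-2, 1}.
(c) These observations pin down the coefficients.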